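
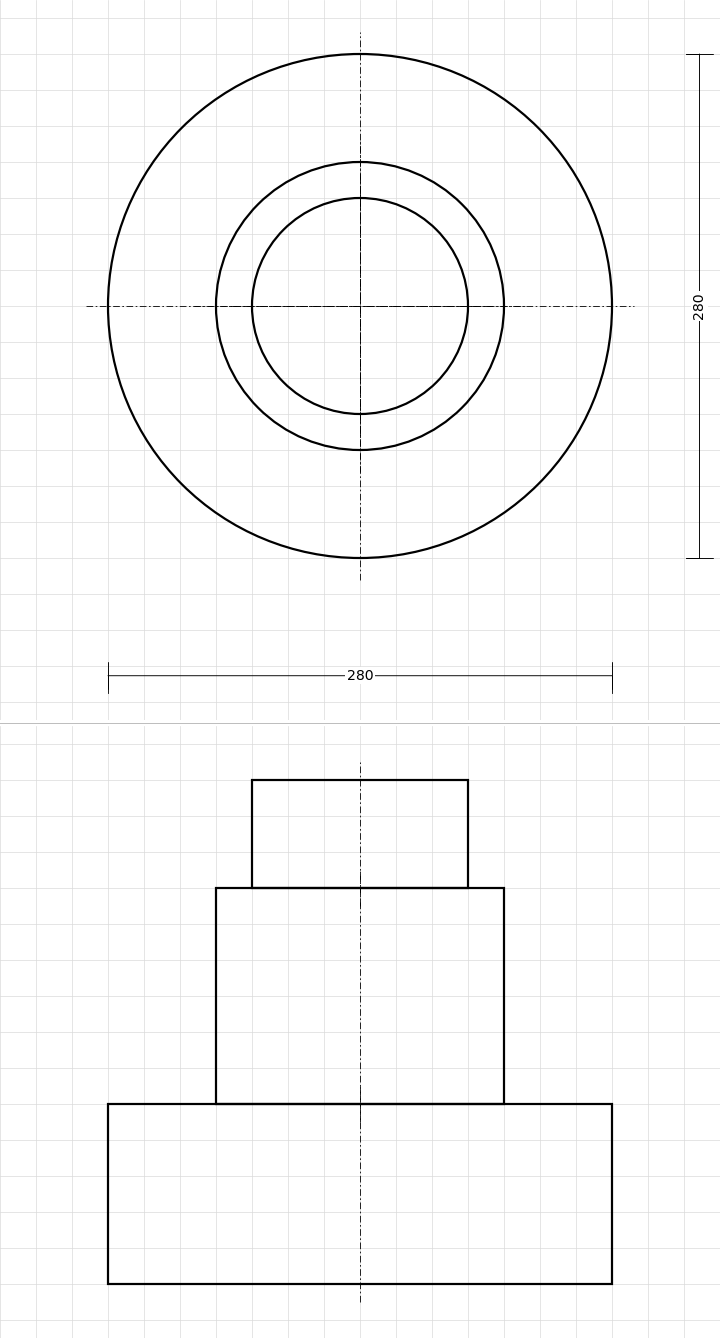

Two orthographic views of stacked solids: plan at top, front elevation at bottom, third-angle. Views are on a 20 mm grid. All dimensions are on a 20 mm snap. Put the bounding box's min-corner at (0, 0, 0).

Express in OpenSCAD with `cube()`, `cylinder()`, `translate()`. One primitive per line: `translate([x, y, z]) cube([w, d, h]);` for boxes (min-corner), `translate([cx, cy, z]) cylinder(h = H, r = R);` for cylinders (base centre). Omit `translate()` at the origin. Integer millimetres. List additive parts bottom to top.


translate([140, 140, 0]) cylinder(h = 100, r = 140);
translate([140, 140, 100]) cylinder(h = 120, r = 80);
translate([140, 140, 220]) cylinder(h = 60, r = 60);


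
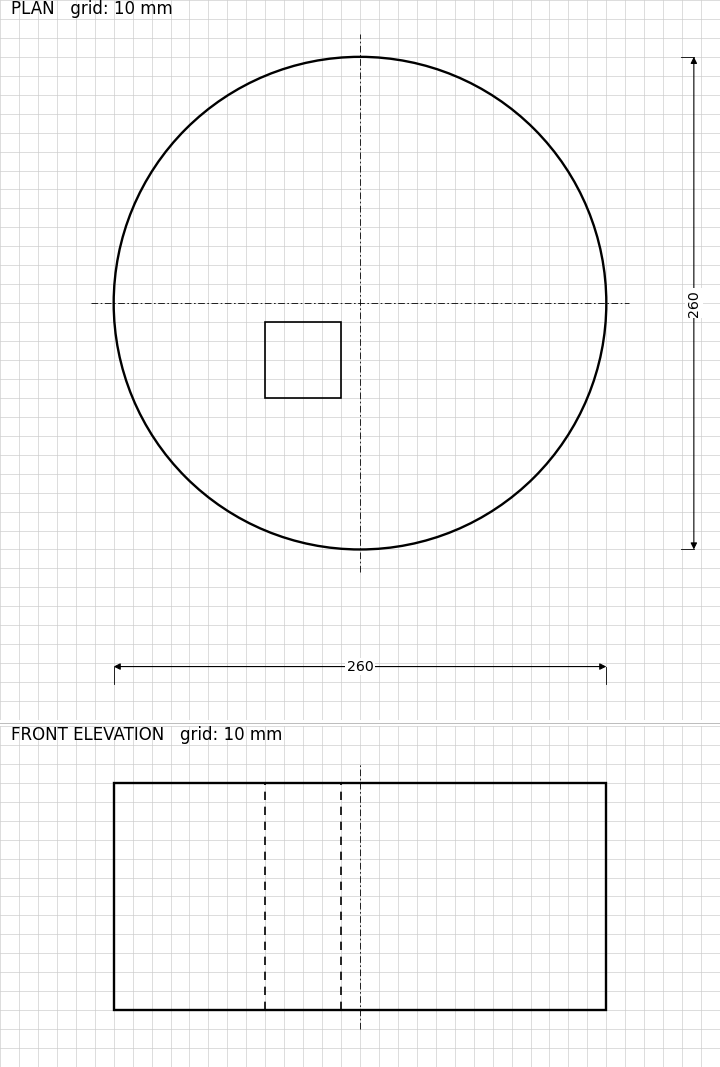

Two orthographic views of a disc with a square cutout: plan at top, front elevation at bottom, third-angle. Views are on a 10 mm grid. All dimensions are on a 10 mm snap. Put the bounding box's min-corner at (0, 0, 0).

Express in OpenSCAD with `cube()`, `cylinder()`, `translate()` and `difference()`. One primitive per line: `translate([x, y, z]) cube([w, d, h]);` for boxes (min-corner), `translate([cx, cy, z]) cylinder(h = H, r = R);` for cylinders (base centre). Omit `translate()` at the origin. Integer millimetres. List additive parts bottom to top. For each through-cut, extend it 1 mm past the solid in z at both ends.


difference() {
  translate([130, 130, 0]) cylinder(h = 120, r = 130);
  translate([80, 80, -1]) cube([40, 40, 122]);
}


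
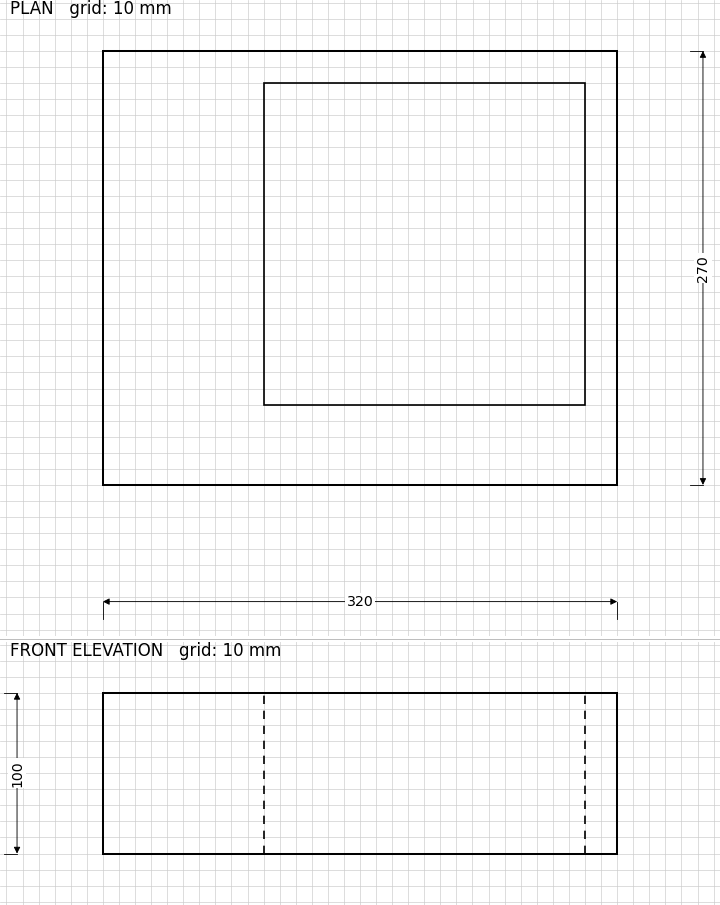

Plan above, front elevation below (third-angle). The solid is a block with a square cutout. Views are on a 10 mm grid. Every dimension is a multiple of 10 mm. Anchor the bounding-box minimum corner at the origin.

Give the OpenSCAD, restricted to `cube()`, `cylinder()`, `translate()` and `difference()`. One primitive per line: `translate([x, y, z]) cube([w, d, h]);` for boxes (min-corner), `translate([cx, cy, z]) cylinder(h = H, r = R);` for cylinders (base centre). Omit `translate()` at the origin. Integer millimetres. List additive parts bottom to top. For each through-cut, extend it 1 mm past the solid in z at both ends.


difference() {
  cube([320, 270, 100]);
  translate([100, 50, -1]) cube([200, 200, 102]);
}


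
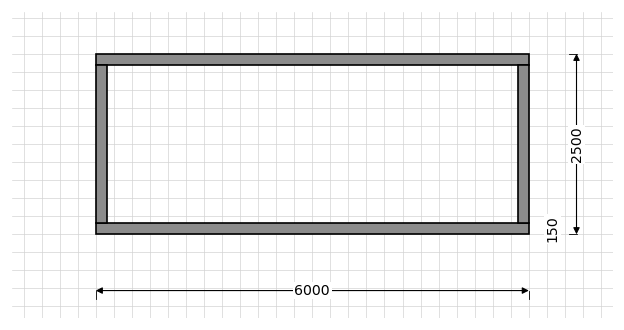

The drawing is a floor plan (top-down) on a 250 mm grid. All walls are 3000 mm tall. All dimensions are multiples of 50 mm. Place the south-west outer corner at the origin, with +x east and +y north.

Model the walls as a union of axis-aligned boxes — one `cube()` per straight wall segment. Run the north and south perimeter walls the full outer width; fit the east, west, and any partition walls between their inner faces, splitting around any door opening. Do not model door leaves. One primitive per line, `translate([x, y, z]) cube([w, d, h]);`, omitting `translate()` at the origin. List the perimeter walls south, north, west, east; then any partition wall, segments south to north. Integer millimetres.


cube([6000, 150, 3000]);
translate([0, 2350, 0]) cube([6000, 150, 3000]);
translate([0, 150, 0]) cube([150, 2200, 3000]);
translate([5850, 150, 0]) cube([150, 2200, 3000]);


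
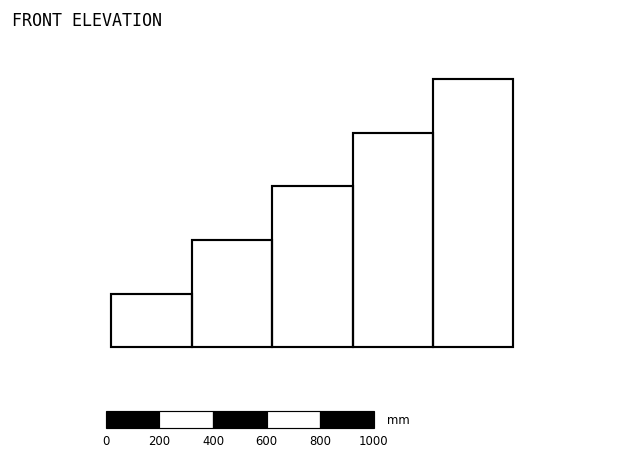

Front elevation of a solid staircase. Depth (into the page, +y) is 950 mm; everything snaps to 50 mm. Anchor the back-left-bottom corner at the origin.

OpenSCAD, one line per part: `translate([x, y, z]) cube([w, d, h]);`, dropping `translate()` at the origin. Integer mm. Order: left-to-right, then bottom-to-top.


cube([300, 950, 200]);
translate([300, 0, 0]) cube([300, 950, 400]);
translate([600, 0, 0]) cube([300, 950, 600]);
translate([900, 0, 0]) cube([300, 950, 800]);
translate([1200, 0, 0]) cube([300, 950, 1000]);


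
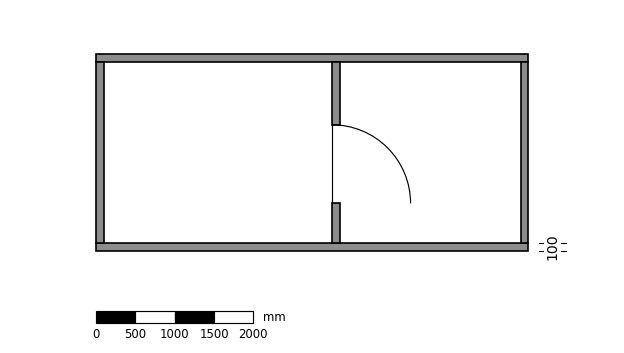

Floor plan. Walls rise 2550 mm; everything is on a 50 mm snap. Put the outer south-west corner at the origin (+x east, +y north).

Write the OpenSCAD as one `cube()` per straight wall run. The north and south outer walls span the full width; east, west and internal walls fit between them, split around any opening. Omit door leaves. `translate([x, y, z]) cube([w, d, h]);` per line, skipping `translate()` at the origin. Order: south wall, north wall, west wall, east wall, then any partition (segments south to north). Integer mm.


cube([5500, 100, 2550]);
translate([0, 2400, 0]) cube([5500, 100, 2550]);
translate([0, 100, 0]) cube([100, 2300, 2550]);
translate([5400, 100, 0]) cube([100, 2300, 2550]);
translate([3000, 100, 0]) cube([100, 500, 2550]);
translate([3000, 1600, 0]) cube([100, 800, 2550]);


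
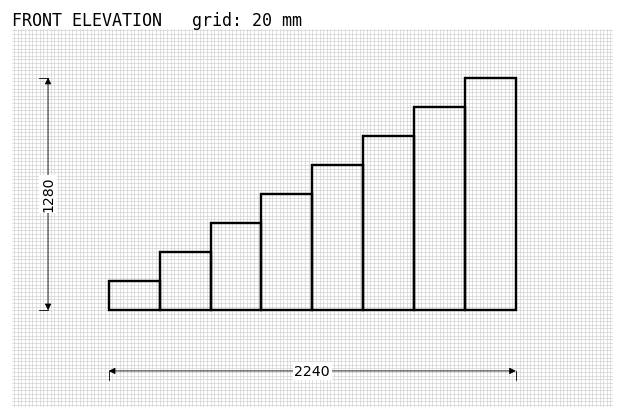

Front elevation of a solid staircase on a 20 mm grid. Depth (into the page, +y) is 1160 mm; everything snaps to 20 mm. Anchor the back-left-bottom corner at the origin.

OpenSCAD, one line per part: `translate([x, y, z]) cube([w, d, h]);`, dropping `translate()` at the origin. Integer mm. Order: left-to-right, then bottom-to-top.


cube([280, 1160, 160]);
translate([280, 0, 0]) cube([280, 1160, 320]);
translate([560, 0, 0]) cube([280, 1160, 480]);
translate([840, 0, 0]) cube([280, 1160, 640]);
translate([1120, 0, 0]) cube([280, 1160, 800]);
translate([1400, 0, 0]) cube([280, 1160, 960]);
translate([1680, 0, 0]) cube([280, 1160, 1120]);
translate([1960, 0, 0]) cube([280, 1160, 1280]);


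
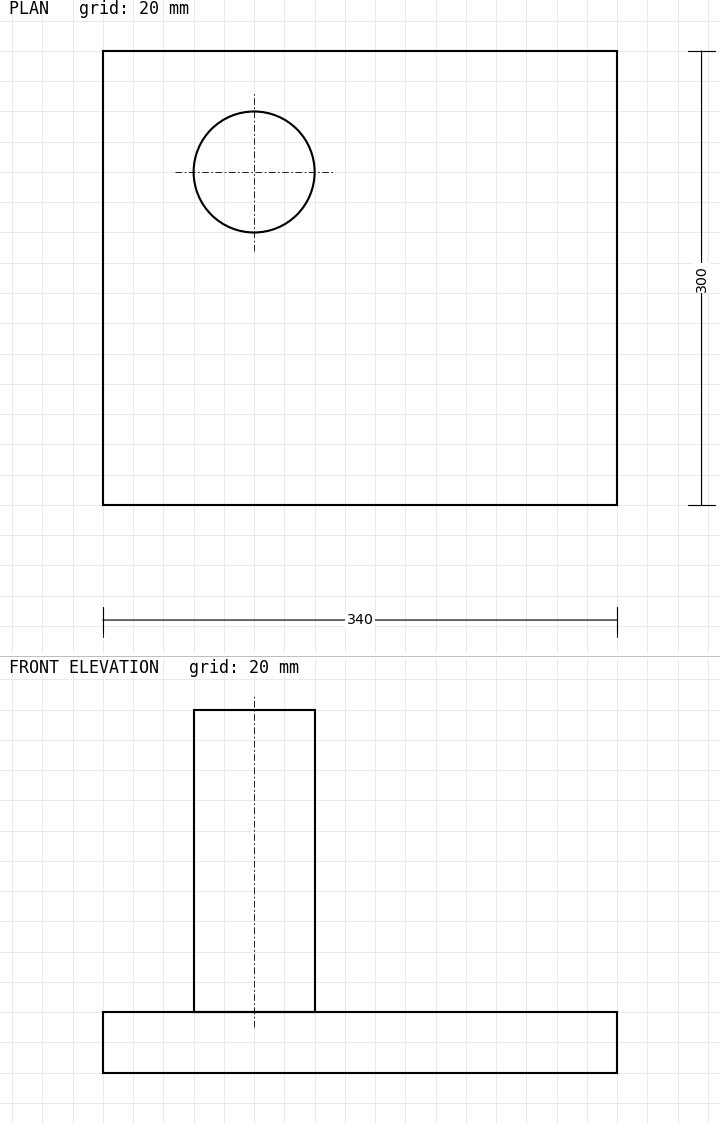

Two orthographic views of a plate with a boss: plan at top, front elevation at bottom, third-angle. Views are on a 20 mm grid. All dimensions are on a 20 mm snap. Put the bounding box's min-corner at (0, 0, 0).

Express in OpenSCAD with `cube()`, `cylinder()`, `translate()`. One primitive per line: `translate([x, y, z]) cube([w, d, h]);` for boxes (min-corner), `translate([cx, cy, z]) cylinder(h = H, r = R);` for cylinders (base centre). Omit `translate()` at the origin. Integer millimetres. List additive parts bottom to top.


cube([340, 300, 40]);
translate([100, 220, 40]) cylinder(h = 200, r = 40);


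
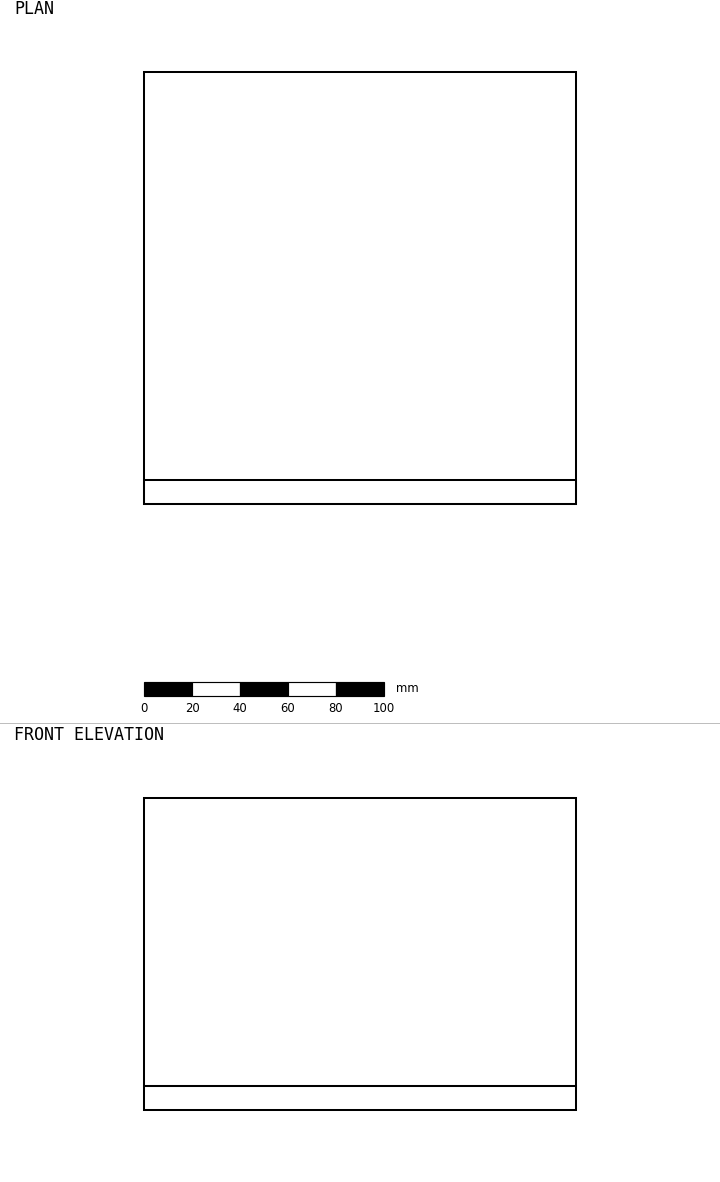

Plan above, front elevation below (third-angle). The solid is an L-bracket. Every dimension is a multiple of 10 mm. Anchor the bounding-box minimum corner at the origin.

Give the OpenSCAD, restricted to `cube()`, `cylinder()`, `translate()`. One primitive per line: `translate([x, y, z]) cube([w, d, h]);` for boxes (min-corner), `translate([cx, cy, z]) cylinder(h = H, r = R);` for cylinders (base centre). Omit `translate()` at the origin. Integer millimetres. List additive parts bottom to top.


cube([180, 180, 10]);
translate([0, 0, 10]) cube([180, 10, 120]);


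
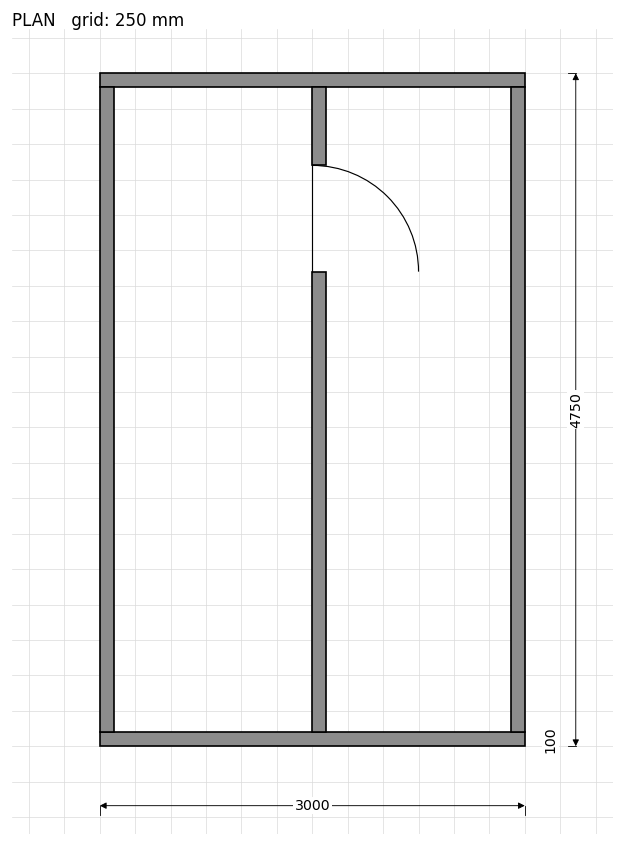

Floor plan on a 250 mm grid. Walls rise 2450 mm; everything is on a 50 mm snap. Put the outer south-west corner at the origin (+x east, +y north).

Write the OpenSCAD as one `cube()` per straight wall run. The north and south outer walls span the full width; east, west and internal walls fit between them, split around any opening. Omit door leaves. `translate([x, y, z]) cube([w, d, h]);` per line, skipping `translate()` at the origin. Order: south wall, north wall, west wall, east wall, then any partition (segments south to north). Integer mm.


cube([3000, 100, 2450]);
translate([0, 4650, 0]) cube([3000, 100, 2450]);
translate([0, 100, 0]) cube([100, 4550, 2450]);
translate([2900, 100, 0]) cube([100, 4550, 2450]);
translate([1500, 100, 0]) cube([100, 3250, 2450]);
translate([1500, 4100, 0]) cube([100, 550, 2450]);


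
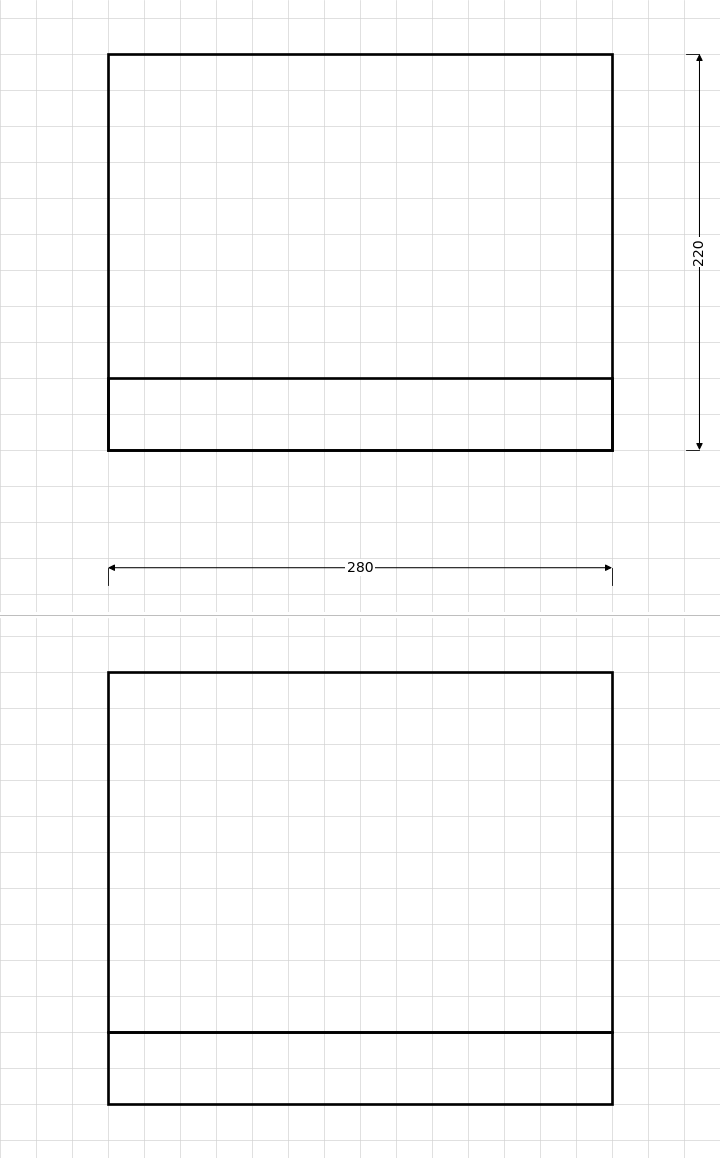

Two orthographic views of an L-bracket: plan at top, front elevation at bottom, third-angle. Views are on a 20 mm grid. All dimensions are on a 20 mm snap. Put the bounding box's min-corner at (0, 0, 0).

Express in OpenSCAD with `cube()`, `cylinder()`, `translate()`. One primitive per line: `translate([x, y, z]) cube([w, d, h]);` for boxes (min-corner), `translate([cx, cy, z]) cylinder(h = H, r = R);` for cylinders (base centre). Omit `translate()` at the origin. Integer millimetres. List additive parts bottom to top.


cube([280, 220, 40]);
translate([0, 0, 40]) cube([280, 40, 200]);


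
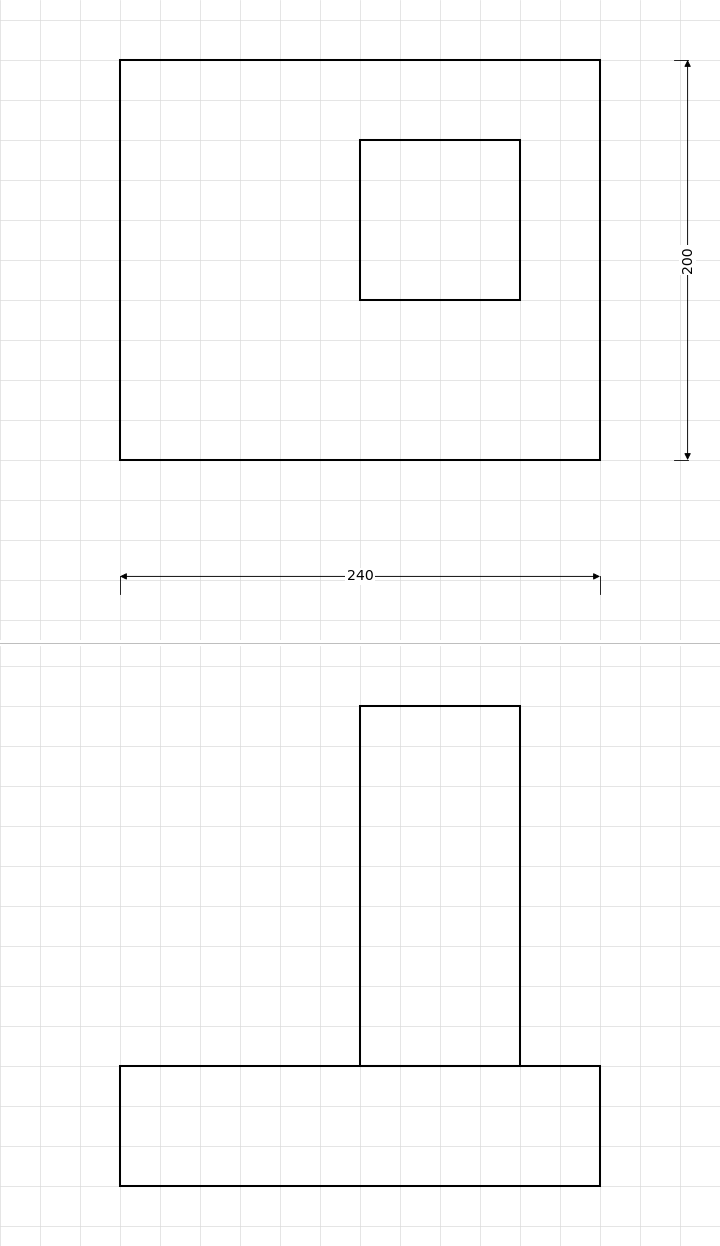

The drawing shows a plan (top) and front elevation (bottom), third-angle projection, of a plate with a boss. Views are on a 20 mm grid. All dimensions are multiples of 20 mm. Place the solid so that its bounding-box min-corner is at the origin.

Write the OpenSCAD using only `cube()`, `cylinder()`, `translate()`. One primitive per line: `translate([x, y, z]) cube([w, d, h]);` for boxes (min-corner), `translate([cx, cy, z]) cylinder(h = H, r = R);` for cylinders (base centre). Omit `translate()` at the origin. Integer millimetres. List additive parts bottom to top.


cube([240, 200, 60]);
translate([120, 80, 60]) cube([80, 80, 180]);


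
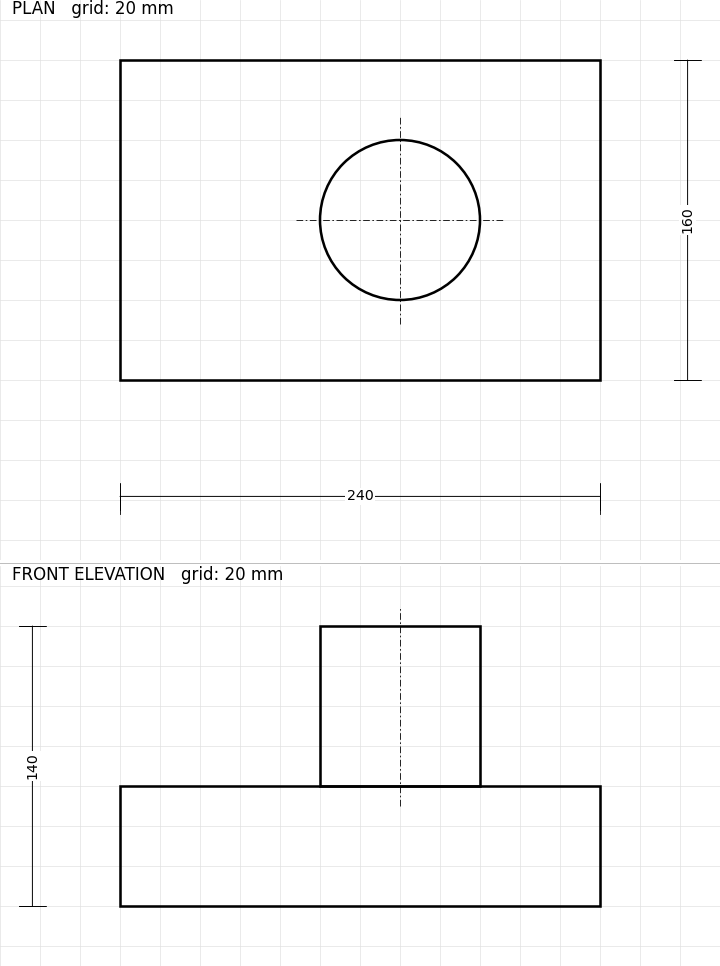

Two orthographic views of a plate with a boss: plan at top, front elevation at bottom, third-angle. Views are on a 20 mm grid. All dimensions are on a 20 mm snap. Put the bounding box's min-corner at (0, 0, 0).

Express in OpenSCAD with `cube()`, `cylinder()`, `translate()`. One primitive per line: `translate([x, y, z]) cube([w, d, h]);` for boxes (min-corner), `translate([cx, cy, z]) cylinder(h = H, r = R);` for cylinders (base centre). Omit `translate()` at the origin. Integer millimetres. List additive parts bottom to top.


cube([240, 160, 60]);
translate([140, 80, 60]) cylinder(h = 80, r = 40);


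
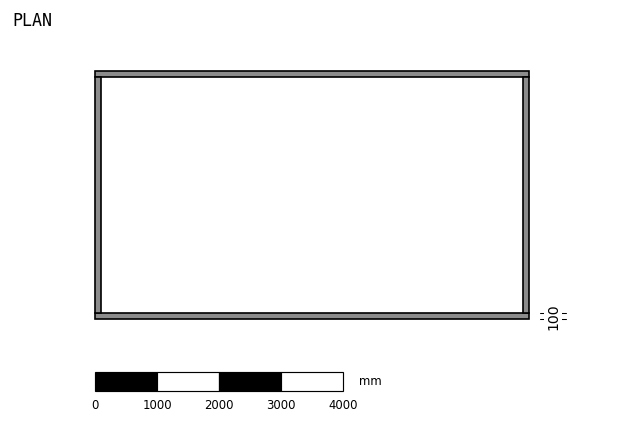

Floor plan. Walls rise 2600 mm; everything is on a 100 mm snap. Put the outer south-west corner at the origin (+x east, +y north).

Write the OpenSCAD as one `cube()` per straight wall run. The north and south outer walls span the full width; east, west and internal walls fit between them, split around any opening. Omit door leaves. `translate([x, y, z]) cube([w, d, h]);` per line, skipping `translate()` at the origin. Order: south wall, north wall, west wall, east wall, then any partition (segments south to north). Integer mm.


cube([7000, 100, 2600]);
translate([0, 3900, 0]) cube([7000, 100, 2600]);
translate([0, 100, 0]) cube([100, 3800, 2600]);
translate([6900, 100, 0]) cube([100, 3800, 2600]);


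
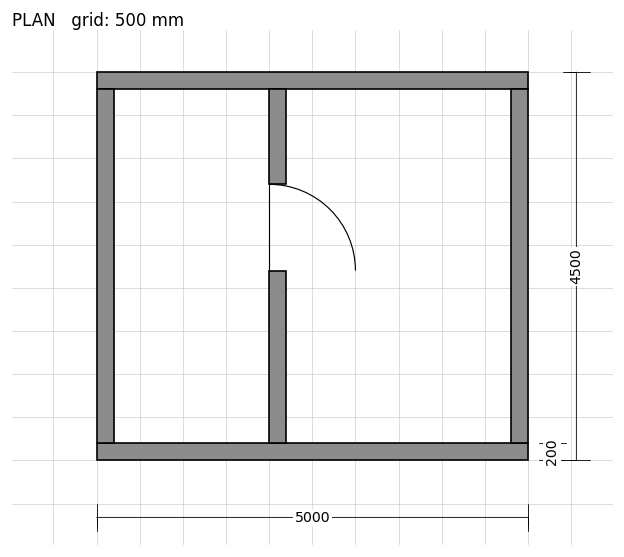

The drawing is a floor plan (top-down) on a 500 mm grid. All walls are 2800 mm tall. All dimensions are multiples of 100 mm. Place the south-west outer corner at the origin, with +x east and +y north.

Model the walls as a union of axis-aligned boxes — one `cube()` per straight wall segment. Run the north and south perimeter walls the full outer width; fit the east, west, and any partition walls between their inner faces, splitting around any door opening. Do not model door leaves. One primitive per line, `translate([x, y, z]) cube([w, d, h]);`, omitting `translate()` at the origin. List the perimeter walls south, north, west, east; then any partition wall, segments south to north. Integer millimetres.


cube([5000, 200, 2800]);
translate([0, 4300, 0]) cube([5000, 200, 2800]);
translate([0, 200, 0]) cube([200, 4100, 2800]);
translate([4800, 200, 0]) cube([200, 4100, 2800]);
translate([2000, 200, 0]) cube([200, 2000, 2800]);
translate([2000, 3200, 0]) cube([200, 1100, 2800]);


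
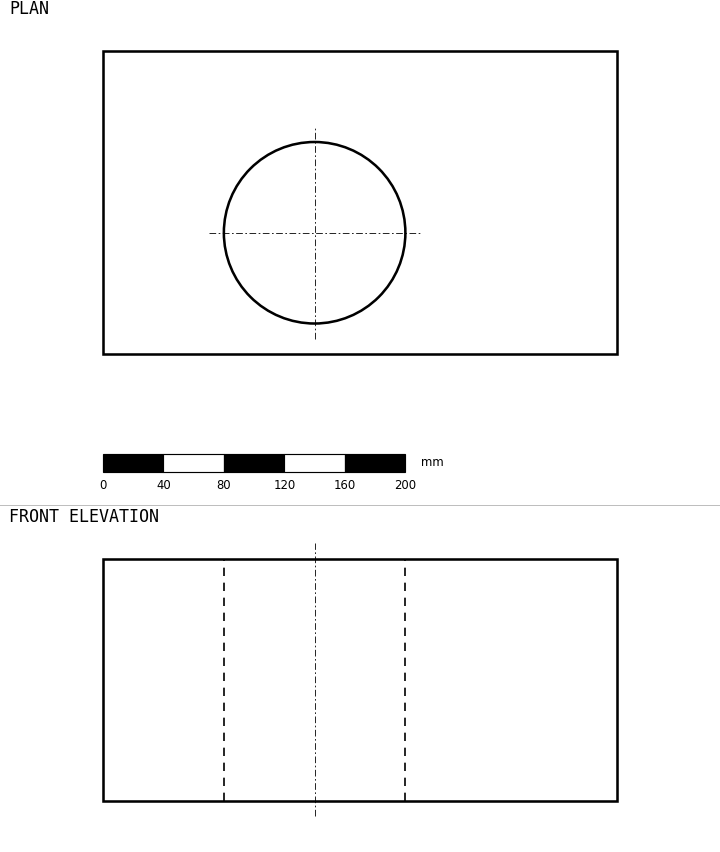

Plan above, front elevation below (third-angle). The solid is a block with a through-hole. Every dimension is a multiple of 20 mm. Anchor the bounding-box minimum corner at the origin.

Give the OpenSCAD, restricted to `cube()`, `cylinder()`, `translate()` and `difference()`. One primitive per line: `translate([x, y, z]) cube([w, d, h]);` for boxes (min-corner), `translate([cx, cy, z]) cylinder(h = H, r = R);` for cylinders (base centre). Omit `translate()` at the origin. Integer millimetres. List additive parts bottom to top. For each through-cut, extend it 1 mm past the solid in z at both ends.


difference() {
  cube([340, 200, 160]);
  translate([140, 80, -1]) cylinder(h = 162, r = 60);
}


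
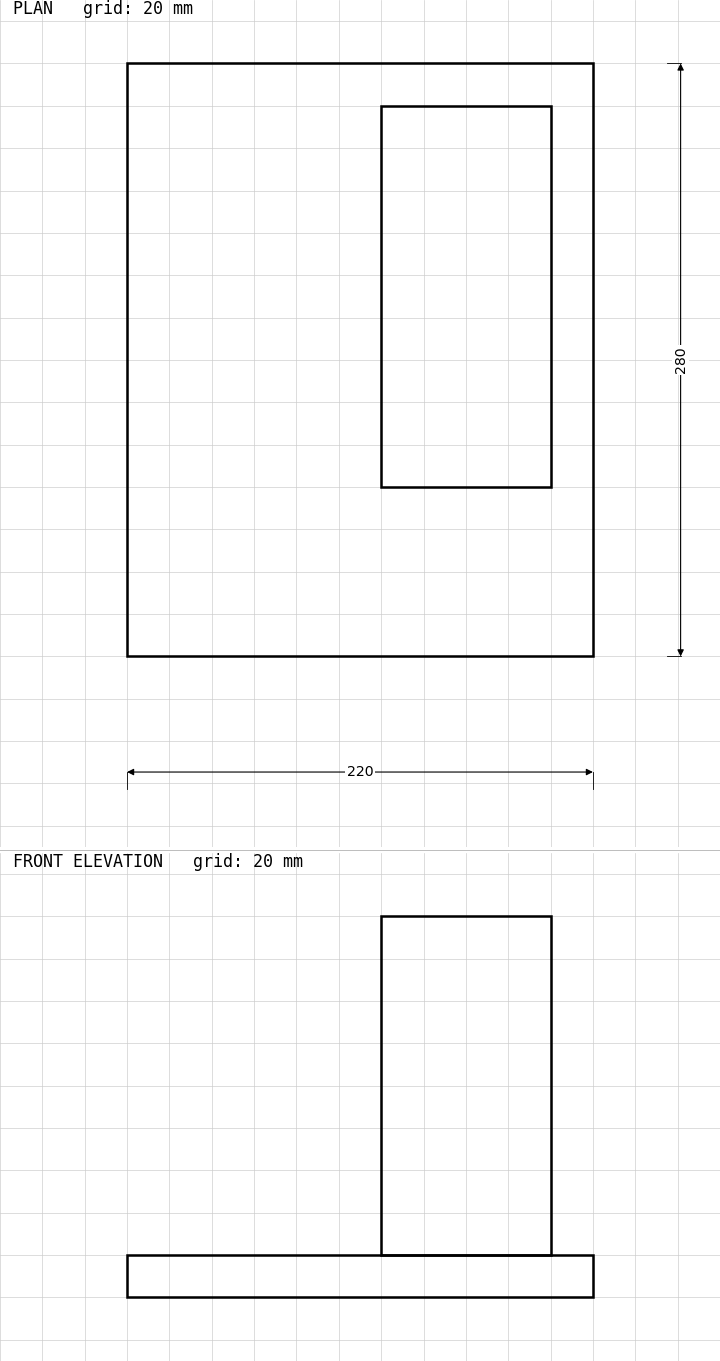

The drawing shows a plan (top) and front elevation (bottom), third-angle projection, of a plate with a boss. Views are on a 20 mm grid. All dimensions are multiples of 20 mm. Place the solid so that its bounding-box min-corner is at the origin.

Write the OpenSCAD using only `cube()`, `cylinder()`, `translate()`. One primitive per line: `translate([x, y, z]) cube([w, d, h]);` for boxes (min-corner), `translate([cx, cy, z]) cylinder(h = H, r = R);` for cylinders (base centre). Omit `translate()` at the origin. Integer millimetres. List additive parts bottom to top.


cube([220, 280, 20]);
translate([120, 80, 20]) cube([80, 180, 160]);


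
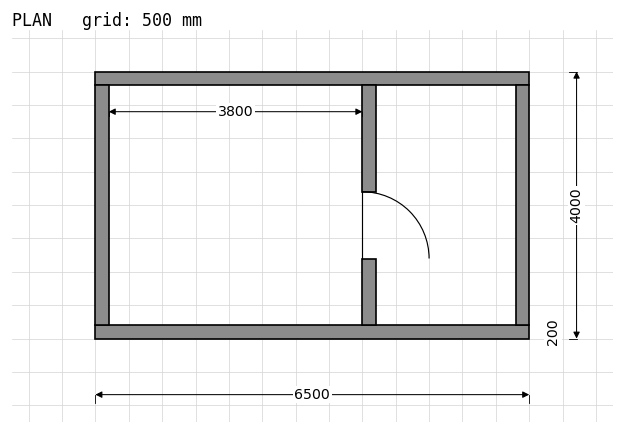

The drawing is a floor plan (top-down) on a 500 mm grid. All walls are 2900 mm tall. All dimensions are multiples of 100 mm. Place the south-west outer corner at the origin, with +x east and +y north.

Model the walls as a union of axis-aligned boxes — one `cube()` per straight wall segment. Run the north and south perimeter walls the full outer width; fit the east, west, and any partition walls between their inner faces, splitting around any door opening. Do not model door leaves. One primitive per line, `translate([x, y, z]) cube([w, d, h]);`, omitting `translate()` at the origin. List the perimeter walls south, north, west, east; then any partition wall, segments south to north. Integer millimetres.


cube([6500, 200, 2900]);
translate([0, 3800, 0]) cube([6500, 200, 2900]);
translate([0, 200, 0]) cube([200, 3600, 2900]);
translate([6300, 200, 0]) cube([200, 3600, 2900]);
translate([4000, 200, 0]) cube([200, 1000, 2900]);
translate([4000, 2200, 0]) cube([200, 1600, 2900]);


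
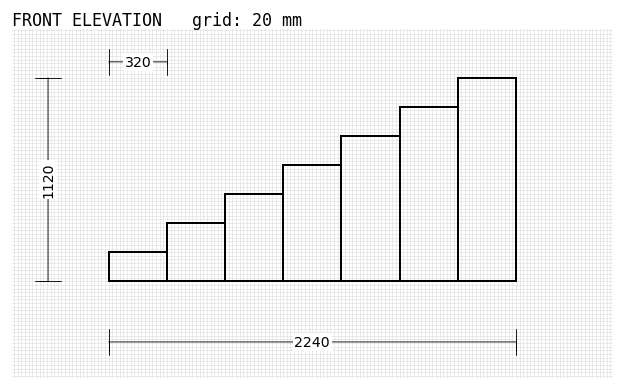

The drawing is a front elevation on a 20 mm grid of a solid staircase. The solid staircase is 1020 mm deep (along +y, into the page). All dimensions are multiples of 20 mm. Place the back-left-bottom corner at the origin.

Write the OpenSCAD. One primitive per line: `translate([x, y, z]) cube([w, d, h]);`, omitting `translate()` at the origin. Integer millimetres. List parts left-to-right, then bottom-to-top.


cube([320, 1020, 160]);
translate([320, 0, 0]) cube([320, 1020, 320]);
translate([640, 0, 0]) cube([320, 1020, 480]);
translate([960, 0, 0]) cube([320, 1020, 640]);
translate([1280, 0, 0]) cube([320, 1020, 800]);
translate([1600, 0, 0]) cube([320, 1020, 960]);
translate([1920, 0, 0]) cube([320, 1020, 1120]);


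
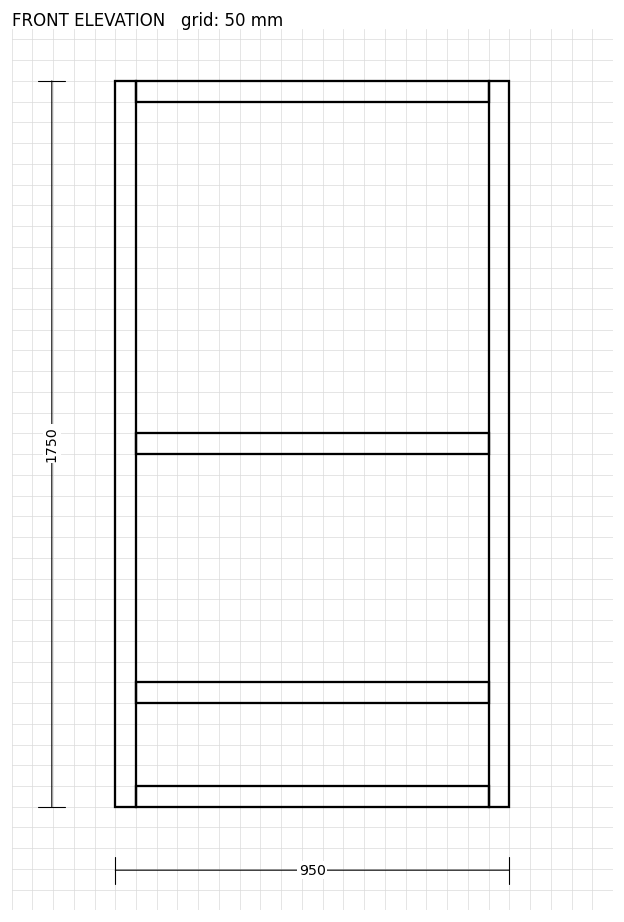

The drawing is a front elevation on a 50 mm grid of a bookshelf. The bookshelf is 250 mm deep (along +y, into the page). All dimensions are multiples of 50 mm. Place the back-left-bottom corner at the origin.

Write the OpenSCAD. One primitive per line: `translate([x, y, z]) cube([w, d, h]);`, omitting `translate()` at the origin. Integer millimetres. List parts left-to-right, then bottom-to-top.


cube([50, 250, 1750]);
translate([50, 0, 0]) cube([850, 250, 50]);
translate([50, 0, 250]) cube([850, 250, 50]);
translate([50, 0, 850]) cube([850, 250, 50]);
translate([50, 0, 1700]) cube([850, 250, 50]);
translate([900, 0, 0]) cube([50, 250, 1750]);


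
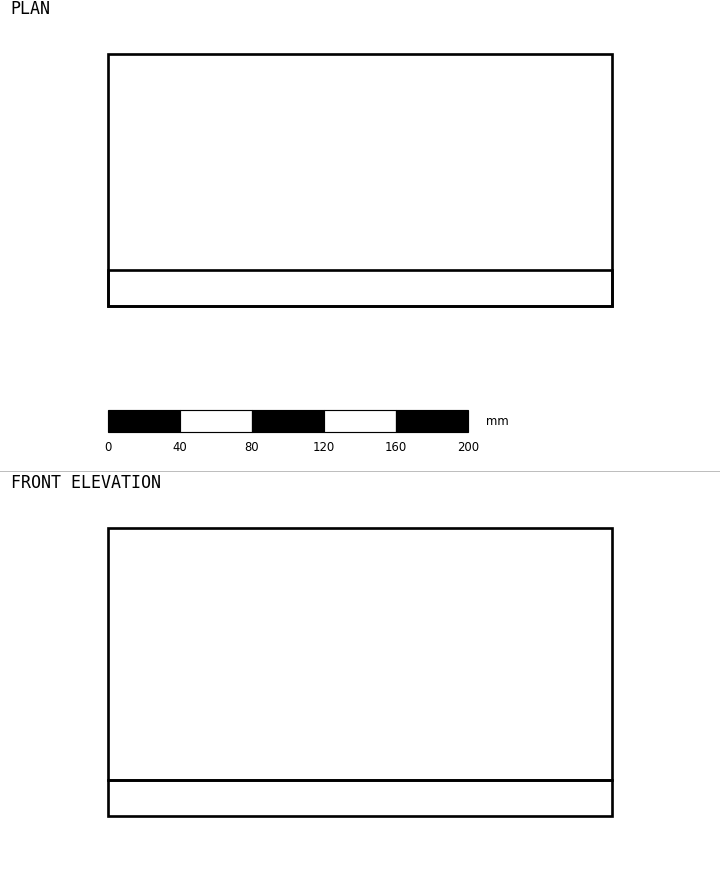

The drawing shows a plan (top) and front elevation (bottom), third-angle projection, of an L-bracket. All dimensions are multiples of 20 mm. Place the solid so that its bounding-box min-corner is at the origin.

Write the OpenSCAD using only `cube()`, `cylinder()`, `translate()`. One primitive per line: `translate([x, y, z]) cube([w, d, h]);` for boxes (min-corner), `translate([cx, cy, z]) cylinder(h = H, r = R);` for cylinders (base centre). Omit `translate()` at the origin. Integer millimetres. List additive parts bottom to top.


cube([280, 140, 20]);
translate([0, 0, 20]) cube([280, 20, 140]);


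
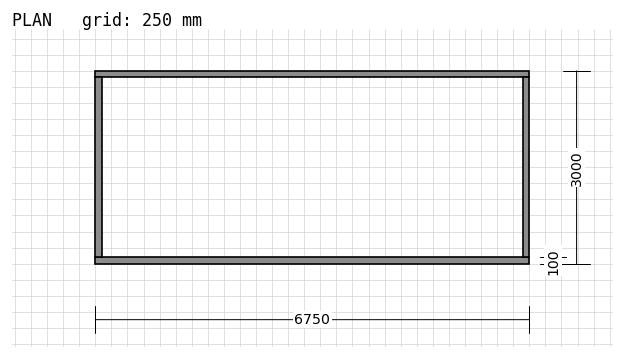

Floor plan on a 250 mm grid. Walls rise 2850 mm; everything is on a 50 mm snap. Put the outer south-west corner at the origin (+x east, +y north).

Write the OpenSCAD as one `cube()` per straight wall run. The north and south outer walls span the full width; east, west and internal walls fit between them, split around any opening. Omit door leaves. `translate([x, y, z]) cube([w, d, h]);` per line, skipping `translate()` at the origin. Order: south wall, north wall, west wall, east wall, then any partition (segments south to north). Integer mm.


cube([6750, 100, 2850]);
translate([0, 2900, 0]) cube([6750, 100, 2850]);
translate([0, 100, 0]) cube([100, 2800, 2850]);
translate([6650, 100, 0]) cube([100, 2800, 2850]);


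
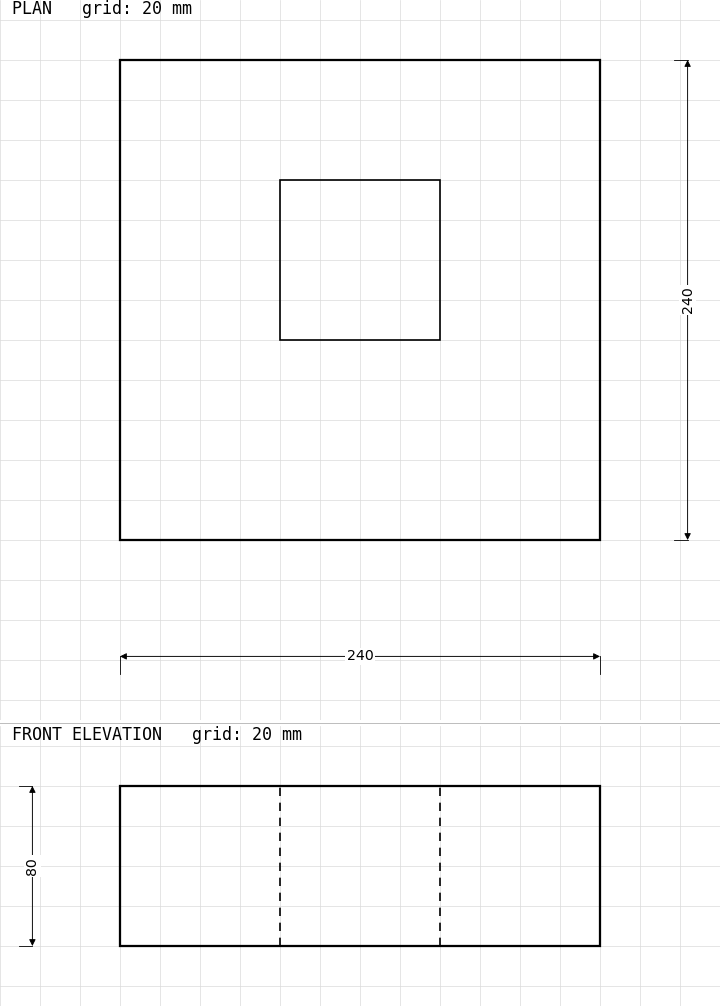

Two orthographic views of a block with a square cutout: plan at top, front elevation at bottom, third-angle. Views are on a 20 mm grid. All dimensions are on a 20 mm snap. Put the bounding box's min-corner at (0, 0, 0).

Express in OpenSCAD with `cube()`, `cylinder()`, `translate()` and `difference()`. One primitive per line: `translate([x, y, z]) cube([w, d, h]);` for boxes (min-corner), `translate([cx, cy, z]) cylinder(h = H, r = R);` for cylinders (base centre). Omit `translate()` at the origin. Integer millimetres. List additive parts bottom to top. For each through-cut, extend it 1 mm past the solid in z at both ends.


difference() {
  cube([240, 240, 80]);
  translate([80, 100, -1]) cube([80, 80, 82]);
}


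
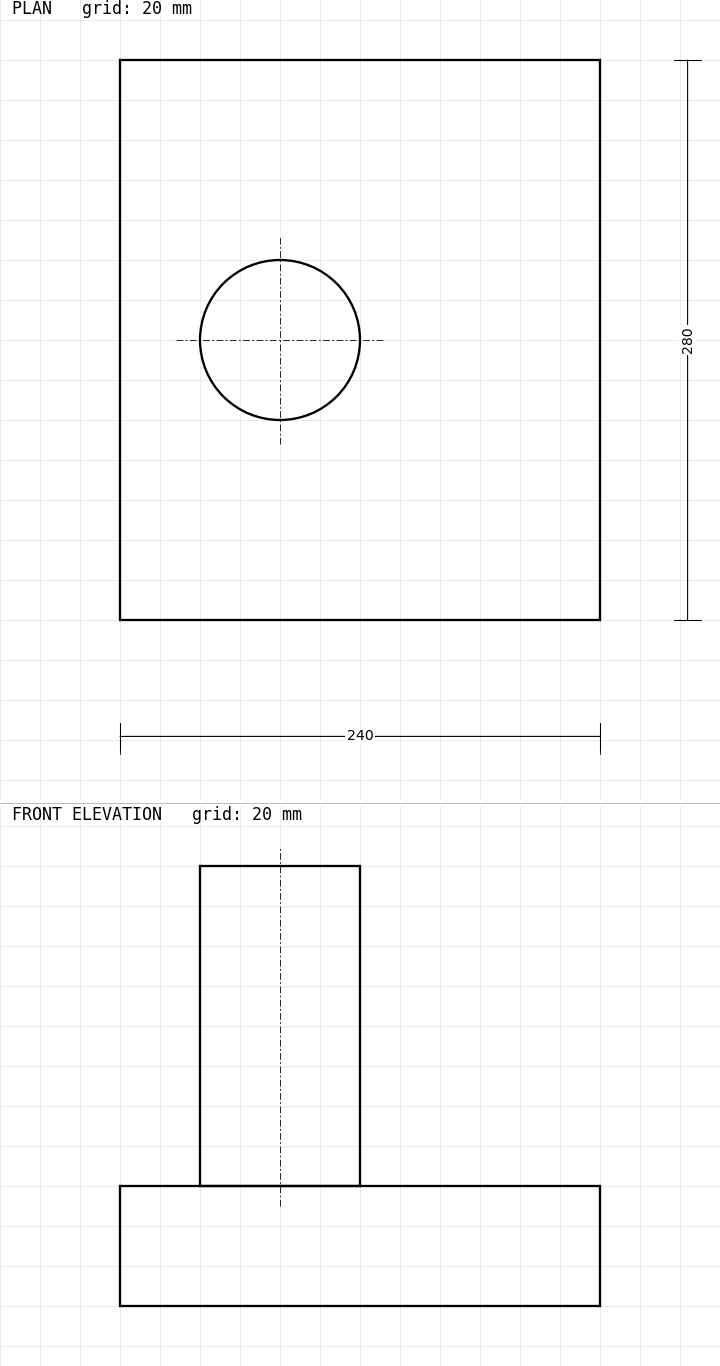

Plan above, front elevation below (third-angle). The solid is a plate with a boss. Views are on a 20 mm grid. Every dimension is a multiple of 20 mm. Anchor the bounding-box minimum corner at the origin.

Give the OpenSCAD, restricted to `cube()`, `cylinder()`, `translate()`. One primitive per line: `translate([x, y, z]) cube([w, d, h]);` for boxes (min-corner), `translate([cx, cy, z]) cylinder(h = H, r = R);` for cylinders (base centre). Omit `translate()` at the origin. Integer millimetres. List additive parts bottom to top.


cube([240, 280, 60]);
translate([80, 140, 60]) cylinder(h = 160, r = 40);


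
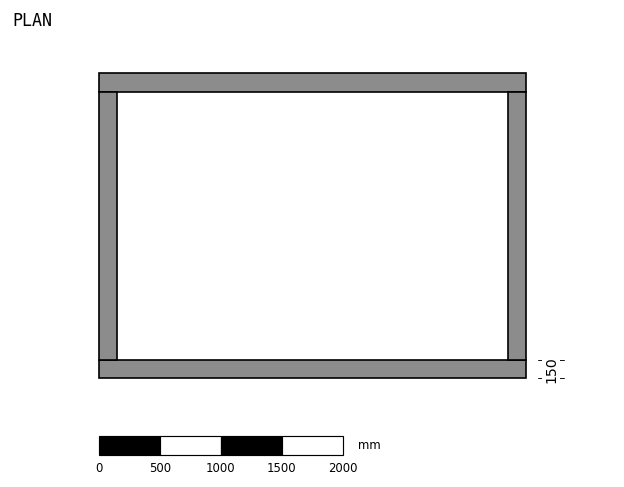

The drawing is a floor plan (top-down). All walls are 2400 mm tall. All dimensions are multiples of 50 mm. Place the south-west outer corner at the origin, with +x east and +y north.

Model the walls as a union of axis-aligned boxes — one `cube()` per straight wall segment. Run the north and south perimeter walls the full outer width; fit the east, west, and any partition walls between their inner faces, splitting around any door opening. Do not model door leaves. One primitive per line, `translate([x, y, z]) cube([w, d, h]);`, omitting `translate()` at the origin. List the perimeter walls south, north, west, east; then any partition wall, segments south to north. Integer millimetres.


cube([3500, 150, 2400]);
translate([0, 2350, 0]) cube([3500, 150, 2400]);
translate([0, 150, 0]) cube([150, 2200, 2400]);
translate([3350, 150, 0]) cube([150, 2200, 2400]);


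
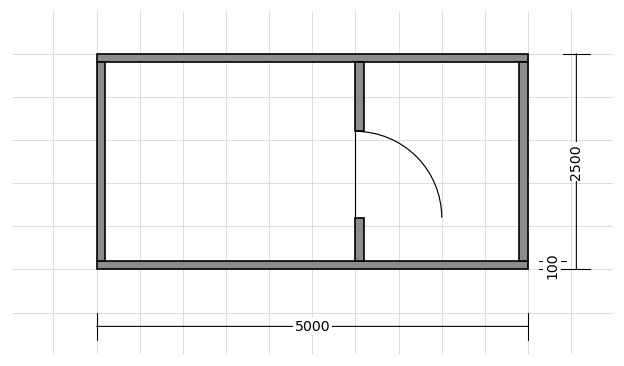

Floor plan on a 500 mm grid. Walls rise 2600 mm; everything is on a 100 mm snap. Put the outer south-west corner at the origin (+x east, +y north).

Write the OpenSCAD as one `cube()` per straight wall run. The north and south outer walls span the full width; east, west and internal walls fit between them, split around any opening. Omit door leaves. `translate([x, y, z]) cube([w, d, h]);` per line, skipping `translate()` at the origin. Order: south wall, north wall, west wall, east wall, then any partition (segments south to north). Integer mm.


cube([5000, 100, 2600]);
translate([0, 2400, 0]) cube([5000, 100, 2600]);
translate([0, 100, 0]) cube([100, 2300, 2600]);
translate([4900, 100, 0]) cube([100, 2300, 2600]);
translate([3000, 100, 0]) cube([100, 500, 2600]);
translate([3000, 1600, 0]) cube([100, 800, 2600]);


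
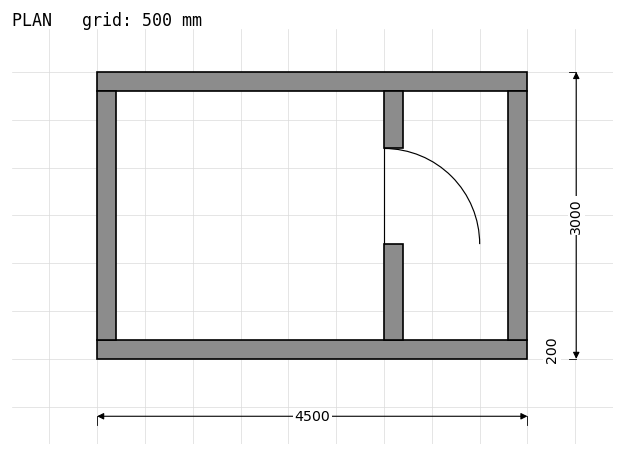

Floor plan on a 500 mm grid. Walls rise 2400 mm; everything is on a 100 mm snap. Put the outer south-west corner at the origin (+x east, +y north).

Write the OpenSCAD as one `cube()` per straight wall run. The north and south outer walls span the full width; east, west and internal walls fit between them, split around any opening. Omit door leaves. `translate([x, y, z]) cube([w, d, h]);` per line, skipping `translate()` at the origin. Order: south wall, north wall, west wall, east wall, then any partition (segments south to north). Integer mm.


cube([4500, 200, 2400]);
translate([0, 2800, 0]) cube([4500, 200, 2400]);
translate([0, 200, 0]) cube([200, 2600, 2400]);
translate([4300, 200, 0]) cube([200, 2600, 2400]);
translate([3000, 200, 0]) cube([200, 1000, 2400]);
translate([3000, 2200, 0]) cube([200, 600, 2400]);


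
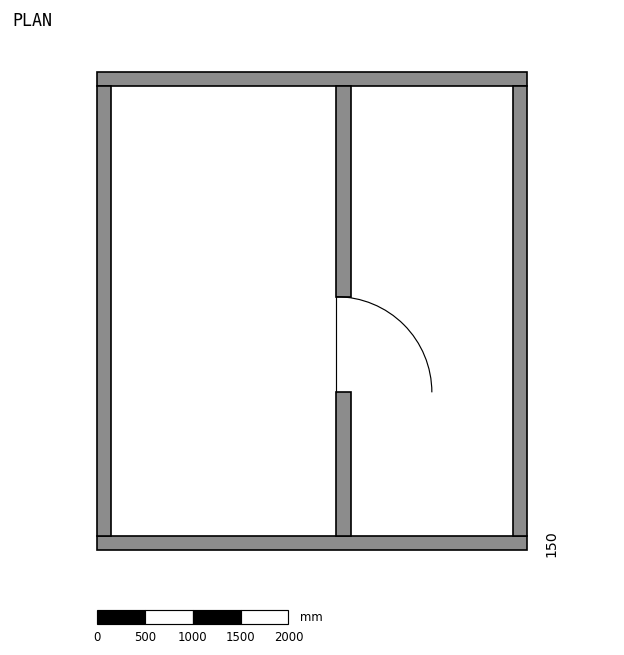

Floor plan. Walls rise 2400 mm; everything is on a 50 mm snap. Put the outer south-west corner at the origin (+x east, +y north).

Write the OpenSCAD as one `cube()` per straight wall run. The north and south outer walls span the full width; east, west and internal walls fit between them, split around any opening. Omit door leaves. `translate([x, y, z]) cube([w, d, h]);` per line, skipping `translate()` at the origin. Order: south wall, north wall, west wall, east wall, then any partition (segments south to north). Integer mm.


cube([4500, 150, 2400]);
translate([0, 4850, 0]) cube([4500, 150, 2400]);
translate([0, 150, 0]) cube([150, 4700, 2400]);
translate([4350, 150, 0]) cube([150, 4700, 2400]);
translate([2500, 150, 0]) cube([150, 1500, 2400]);
translate([2500, 2650, 0]) cube([150, 2200, 2400]);


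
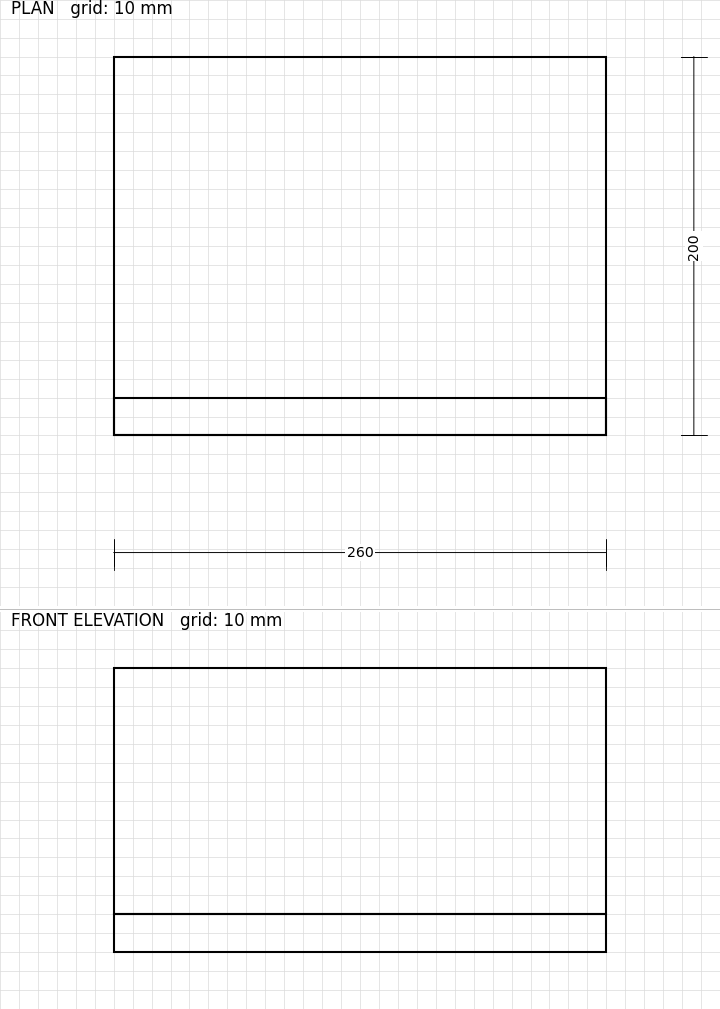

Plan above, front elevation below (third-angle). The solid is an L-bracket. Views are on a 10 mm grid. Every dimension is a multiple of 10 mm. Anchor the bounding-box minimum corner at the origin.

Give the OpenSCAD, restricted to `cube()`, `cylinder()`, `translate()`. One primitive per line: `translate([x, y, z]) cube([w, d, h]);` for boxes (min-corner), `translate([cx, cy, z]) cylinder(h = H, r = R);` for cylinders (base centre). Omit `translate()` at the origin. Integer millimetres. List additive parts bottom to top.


cube([260, 200, 20]);
translate([0, 0, 20]) cube([260, 20, 130]);


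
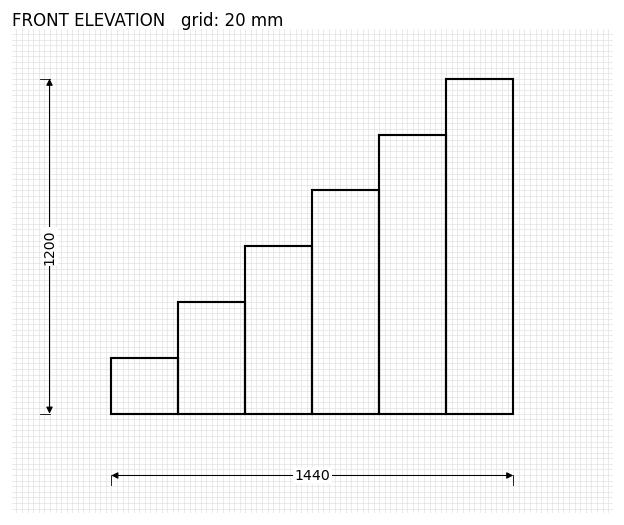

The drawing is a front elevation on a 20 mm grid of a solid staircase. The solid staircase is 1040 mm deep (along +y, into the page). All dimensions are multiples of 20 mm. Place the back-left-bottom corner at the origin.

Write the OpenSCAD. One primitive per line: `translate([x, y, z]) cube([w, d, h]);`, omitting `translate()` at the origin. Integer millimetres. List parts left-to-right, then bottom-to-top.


cube([240, 1040, 200]);
translate([240, 0, 0]) cube([240, 1040, 400]);
translate([480, 0, 0]) cube([240, 1040, 600]);
translate([720, 0, 0]) cube([240, 1040, 800]);
translate([960, 0, 0]) cube([240, 1040, 1000]);
translate([1200, 0, 0]) cube([240, 1040, 1200]);


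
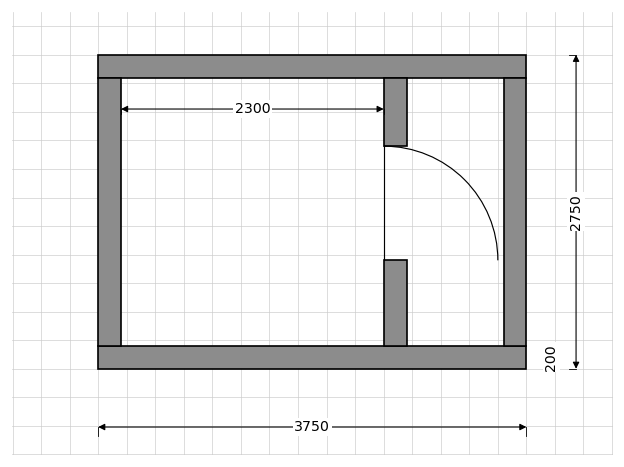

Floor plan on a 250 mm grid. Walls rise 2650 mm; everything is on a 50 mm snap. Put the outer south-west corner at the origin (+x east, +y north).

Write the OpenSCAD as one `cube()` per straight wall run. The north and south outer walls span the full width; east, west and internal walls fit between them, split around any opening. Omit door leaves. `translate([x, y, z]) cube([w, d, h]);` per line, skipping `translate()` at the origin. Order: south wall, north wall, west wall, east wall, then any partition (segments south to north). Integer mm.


cube([3750, 200, 2650]);
translate([0, 2550, 0]) cube([3750, 200, 2650]);
translate([0, 200, 0]) cube([200, 2350, 2650]);
translate([3550, 200, 0]) cube([200, 2350, 2650]);
translate([2500, 200, 0]) cube([200, 750, 2650]);
translate([2500, 1950, 0]) cube([200, 600, 2650]);


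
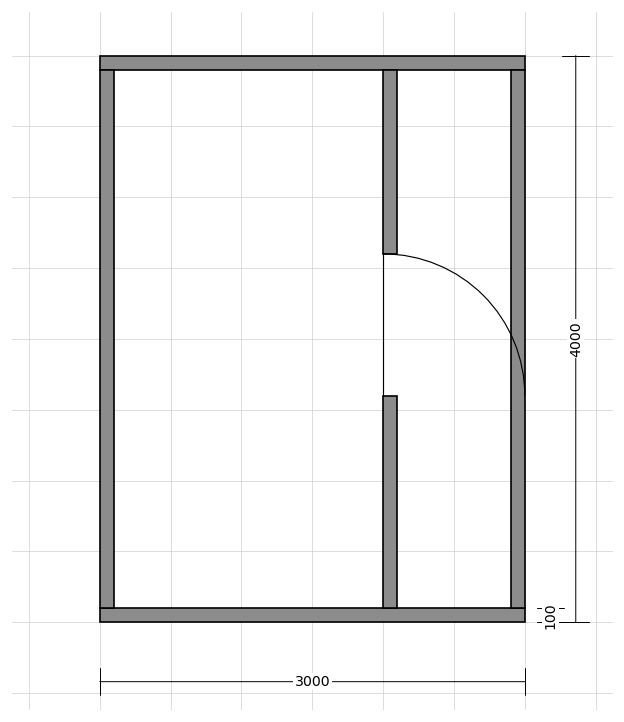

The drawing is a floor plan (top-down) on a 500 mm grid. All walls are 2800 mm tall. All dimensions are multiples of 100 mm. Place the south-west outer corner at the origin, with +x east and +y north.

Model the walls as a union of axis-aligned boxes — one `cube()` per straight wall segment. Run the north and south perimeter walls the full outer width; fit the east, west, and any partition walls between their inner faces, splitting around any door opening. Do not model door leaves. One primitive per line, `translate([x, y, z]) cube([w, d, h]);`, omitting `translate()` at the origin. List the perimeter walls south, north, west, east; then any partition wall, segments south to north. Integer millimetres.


cube([3000, 100, 2800]);
translate([0, 3900, 0]) cube([3000, 100, 2800]);
translate([0, 100, 0]) cube([100, 3800, 2800]);
translate([2900, 100, 0]) cube([100, 3800, 2800]);
translate([2000, 100, 0]) cube([100, 1500, 2800]);
translate([2000, 2600, 0]) cube([100, 1300, 2800]);


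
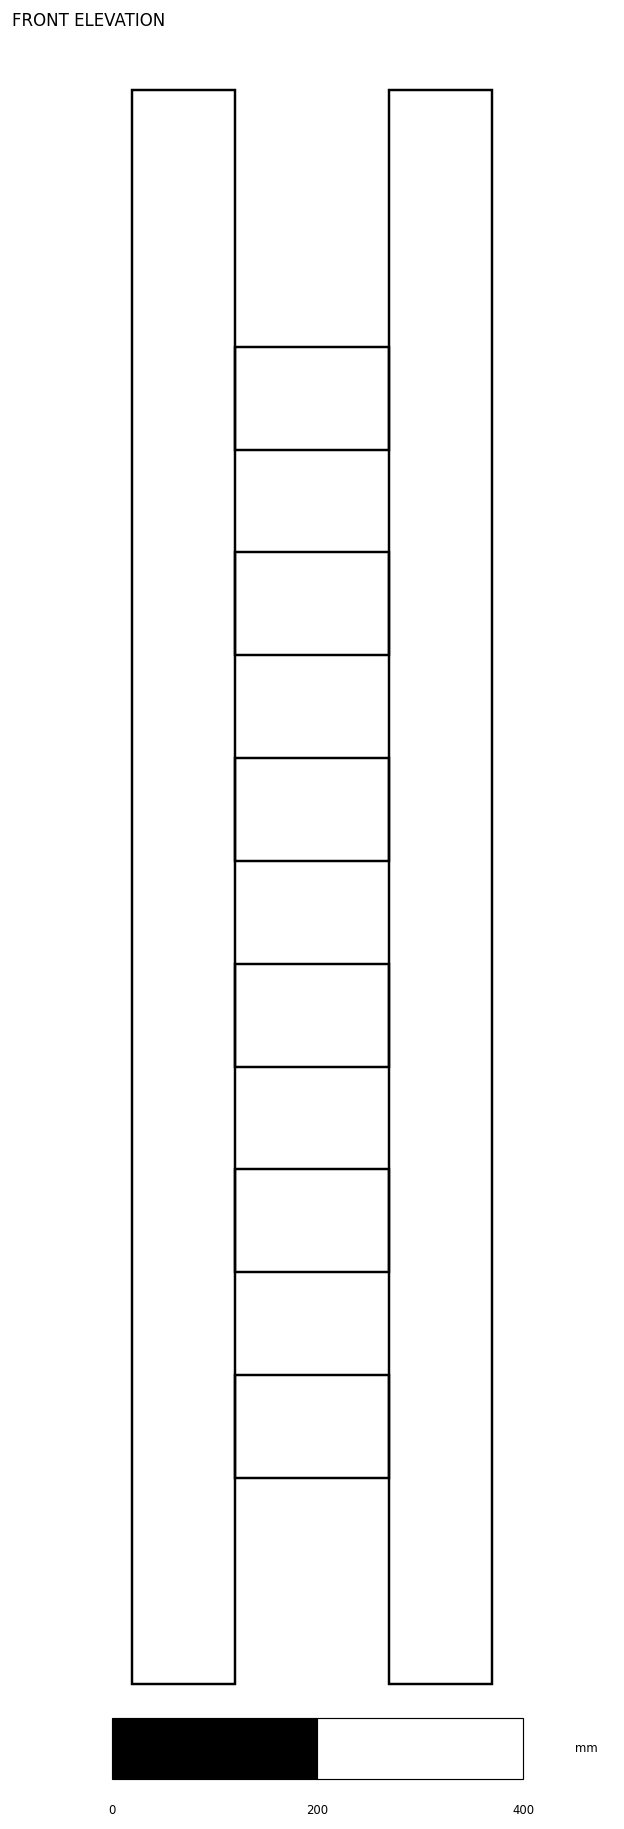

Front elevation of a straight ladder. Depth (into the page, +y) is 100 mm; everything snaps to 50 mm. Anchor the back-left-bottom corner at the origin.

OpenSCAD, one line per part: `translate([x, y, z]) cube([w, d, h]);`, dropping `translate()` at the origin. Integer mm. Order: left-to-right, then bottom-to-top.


cube([100, 100, 1550]);
translate([100, 0, 200]) cube([150, 100, 100]);
translate([100, 0, 400]) cube([150, 100, 100]);
translate([100, 0, 600]) cube([150, 100, 100]);
translate([100, 0, 800]) cube([150, 100, 100]);
translate([100, 0, 1000]) cube([150, 100, 100]);
translate([100, 0, 1200]) cube([150, 100, 100]);
translate([250, 0, 0]) cube([100, 100, 1550]);


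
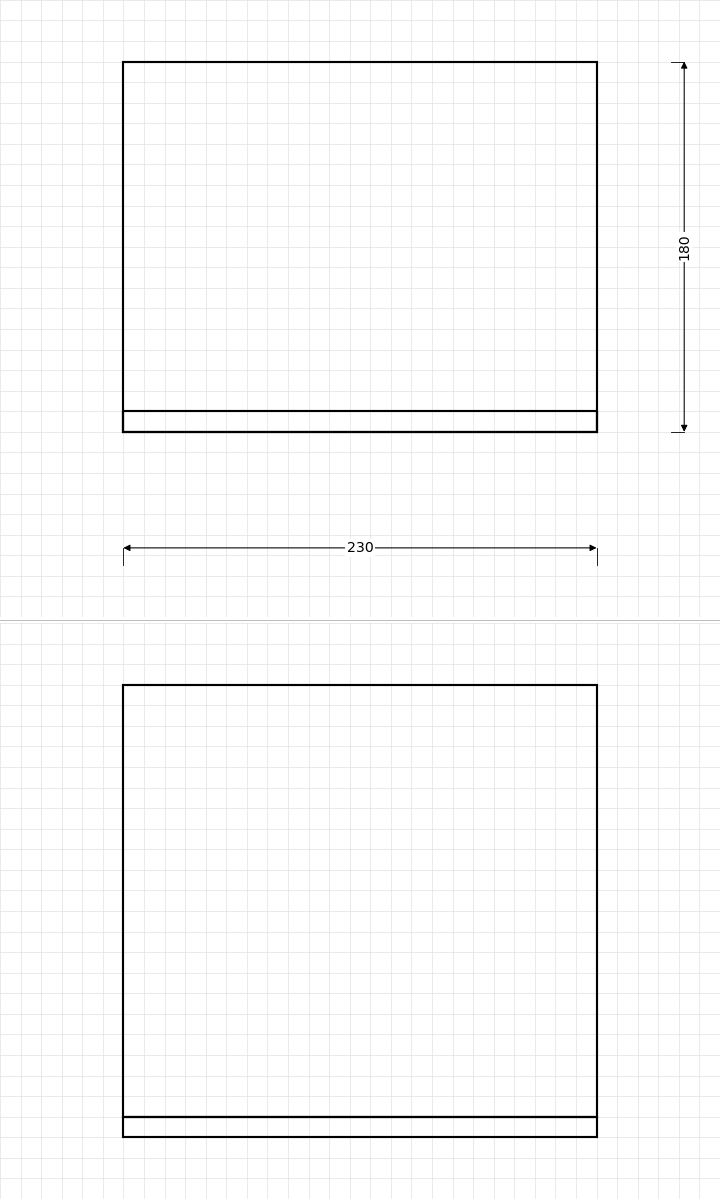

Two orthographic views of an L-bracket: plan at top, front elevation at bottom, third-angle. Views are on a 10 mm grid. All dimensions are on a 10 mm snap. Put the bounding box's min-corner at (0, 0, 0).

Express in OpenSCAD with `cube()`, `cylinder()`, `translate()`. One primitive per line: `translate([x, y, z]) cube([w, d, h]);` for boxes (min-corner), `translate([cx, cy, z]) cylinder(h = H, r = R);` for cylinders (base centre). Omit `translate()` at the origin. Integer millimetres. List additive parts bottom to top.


cube([230, 180, 10]);
translate([0, 0, 10]) cube([230, 10, 210]);


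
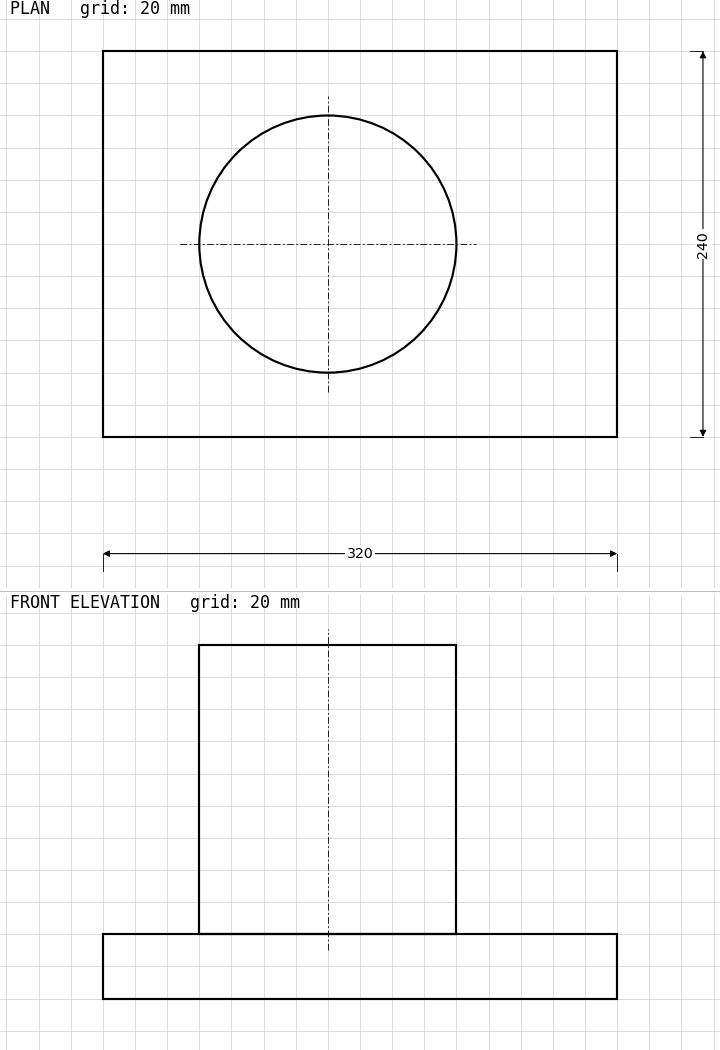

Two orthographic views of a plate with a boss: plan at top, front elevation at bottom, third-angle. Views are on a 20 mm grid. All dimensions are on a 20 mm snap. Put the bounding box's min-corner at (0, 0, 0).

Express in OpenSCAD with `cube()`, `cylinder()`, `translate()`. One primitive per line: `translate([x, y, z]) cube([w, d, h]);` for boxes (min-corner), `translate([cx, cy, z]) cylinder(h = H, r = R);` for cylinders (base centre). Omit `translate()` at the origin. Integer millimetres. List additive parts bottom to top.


cube([320, 240, 40]);
translate([140, 120, 40]) cylinder(h = 180, r = 80);


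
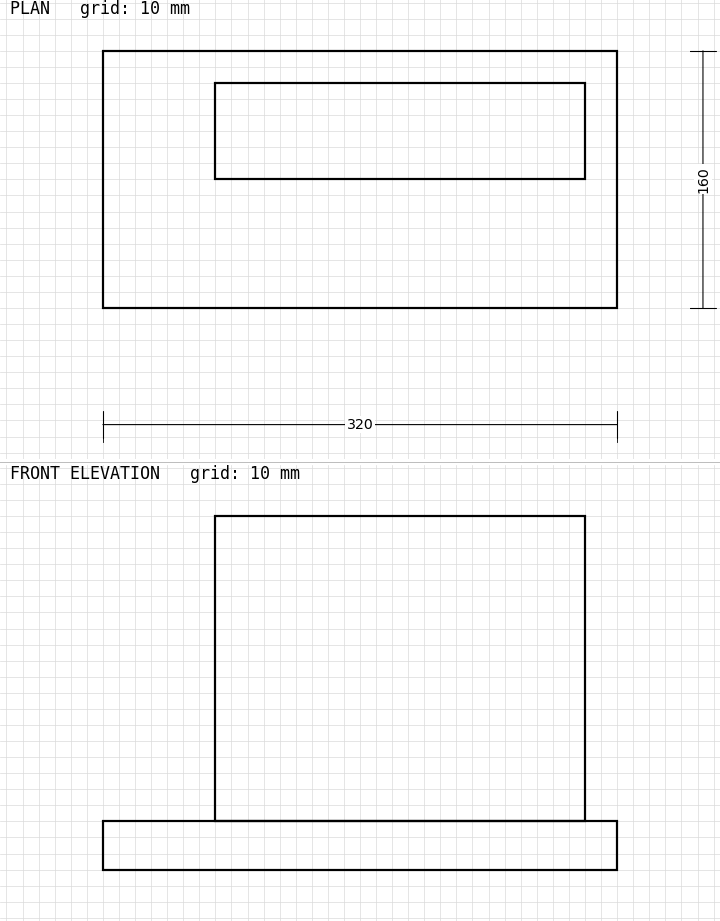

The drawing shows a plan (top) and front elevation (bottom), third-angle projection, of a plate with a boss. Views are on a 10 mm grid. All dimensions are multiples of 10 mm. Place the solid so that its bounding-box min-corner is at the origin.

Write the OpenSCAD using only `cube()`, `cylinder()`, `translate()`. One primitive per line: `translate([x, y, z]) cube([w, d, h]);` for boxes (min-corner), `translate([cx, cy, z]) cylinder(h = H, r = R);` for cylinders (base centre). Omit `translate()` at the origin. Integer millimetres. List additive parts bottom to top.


cube([320, 160, 30]);
translate([70, 80, 30]) cube([230, 60, 190]);


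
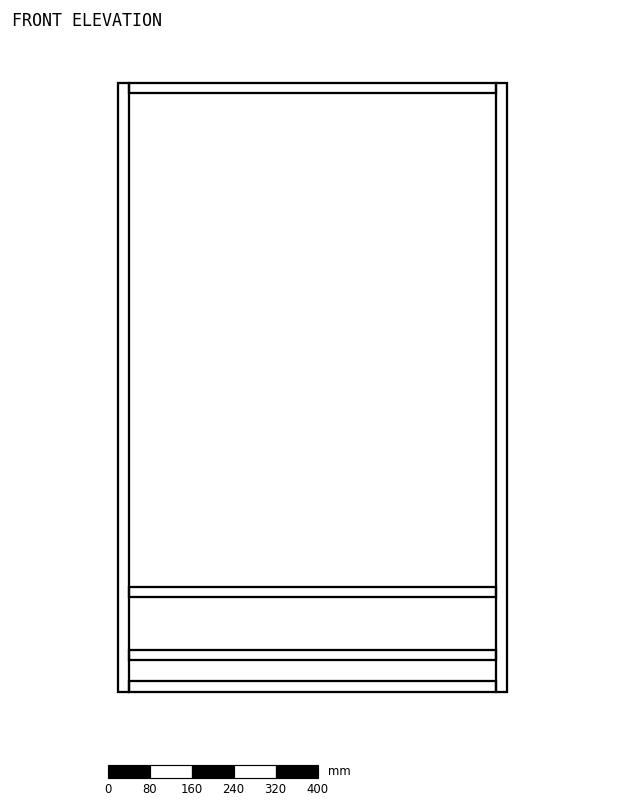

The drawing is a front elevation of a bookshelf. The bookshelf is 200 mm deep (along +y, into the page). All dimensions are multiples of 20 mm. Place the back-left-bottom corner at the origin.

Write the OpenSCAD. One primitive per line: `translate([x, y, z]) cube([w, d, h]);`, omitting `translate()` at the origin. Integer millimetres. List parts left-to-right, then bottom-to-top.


cube([20, 200, 1160]);
translate([20, 0, 0]) cube([700, 200, 20]);
translate([20, 0, 60]) cube([700, 200, 20]);
translate([20, 0, 180]) cube([700, 200, 20]);
translate([20, 0, 1140]) cube([700, 200, 20]);
translate([720, 0, 0]) cube([20, 200, 1160]);


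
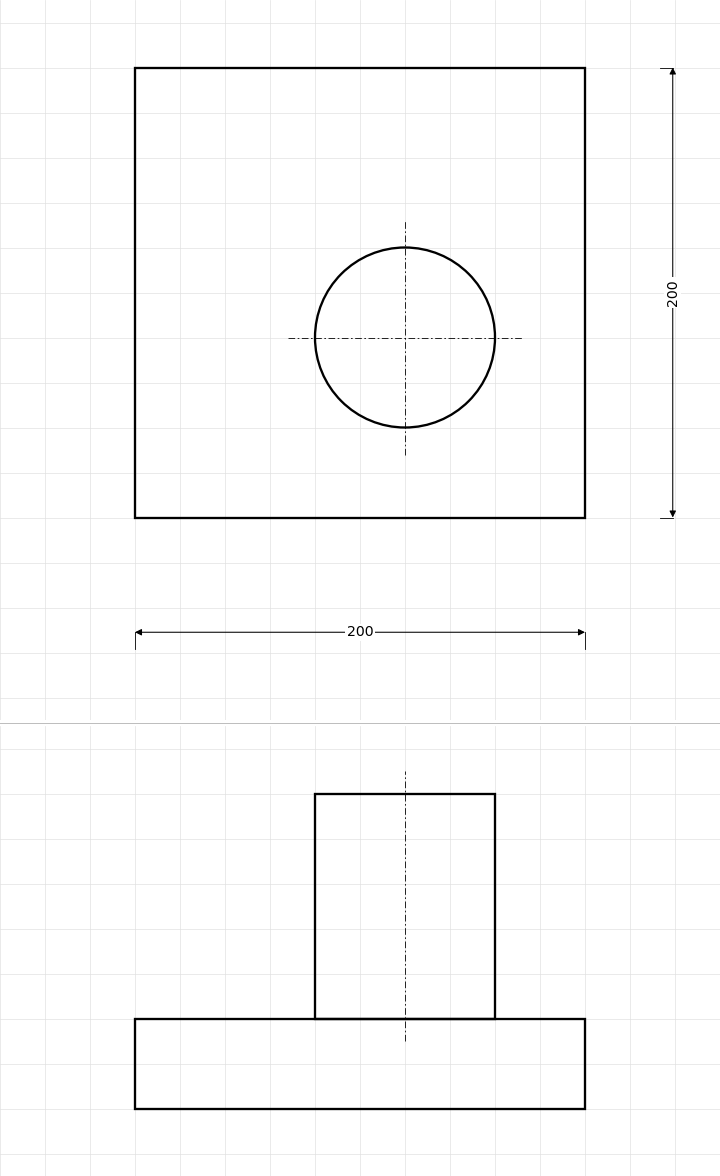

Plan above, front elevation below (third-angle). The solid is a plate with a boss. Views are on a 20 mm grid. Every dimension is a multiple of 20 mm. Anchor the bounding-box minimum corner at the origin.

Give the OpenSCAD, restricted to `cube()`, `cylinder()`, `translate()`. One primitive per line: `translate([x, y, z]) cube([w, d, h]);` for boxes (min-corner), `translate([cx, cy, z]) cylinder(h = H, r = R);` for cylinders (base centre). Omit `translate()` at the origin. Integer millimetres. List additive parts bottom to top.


cube([200, 200, 40]);
translate([120, 80, 40]) cylinder(h = 100, r = 40);
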